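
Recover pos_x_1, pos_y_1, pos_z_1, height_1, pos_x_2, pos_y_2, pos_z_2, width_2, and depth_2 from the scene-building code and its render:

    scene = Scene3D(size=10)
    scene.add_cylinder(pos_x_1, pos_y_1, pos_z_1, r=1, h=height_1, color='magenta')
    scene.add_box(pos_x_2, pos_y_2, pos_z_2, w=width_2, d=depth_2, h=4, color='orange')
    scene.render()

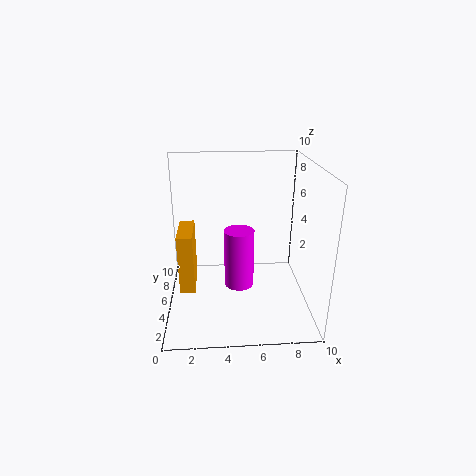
pos_x_1 = 5, pos_y_1 = 4, pos_z_1 = 2, height_1 = 4, pos_x_2 = 1, pos_y_2 = 3, pos_z_2 = 2, width_2 = 1, depth_2 = 3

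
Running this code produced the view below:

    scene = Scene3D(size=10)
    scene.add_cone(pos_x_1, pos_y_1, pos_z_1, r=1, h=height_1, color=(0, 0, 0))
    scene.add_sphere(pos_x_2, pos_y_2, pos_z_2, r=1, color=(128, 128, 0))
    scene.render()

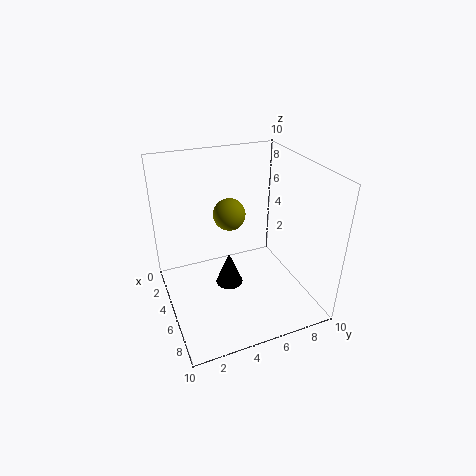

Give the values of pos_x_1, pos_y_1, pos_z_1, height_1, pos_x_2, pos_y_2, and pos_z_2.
pos_x_1 = 4.5
pos_y_1 = 4.5
pos_z_1 = 1
height_1 = 2.5
pos_x_2 = 6
pos_y_2 = 4
pos_z_2 = 7.5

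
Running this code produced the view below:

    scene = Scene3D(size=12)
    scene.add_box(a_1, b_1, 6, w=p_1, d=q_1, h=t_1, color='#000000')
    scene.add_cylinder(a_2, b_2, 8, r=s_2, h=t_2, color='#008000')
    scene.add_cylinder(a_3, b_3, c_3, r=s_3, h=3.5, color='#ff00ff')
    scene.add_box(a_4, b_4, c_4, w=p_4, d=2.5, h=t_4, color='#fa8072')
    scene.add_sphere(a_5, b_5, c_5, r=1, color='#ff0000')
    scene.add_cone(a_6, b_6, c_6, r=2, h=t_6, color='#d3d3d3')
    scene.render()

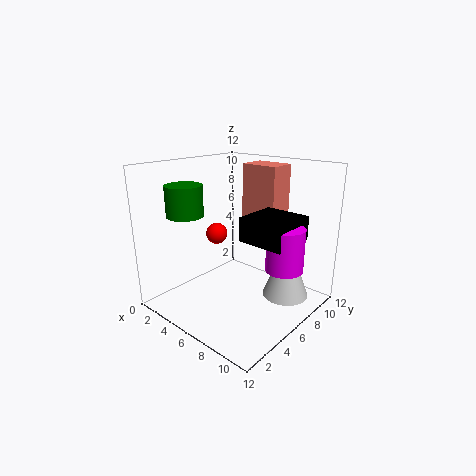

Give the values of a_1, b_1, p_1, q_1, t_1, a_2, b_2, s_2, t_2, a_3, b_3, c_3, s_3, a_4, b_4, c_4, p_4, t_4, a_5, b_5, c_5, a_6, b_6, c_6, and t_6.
a_1 = 6.5
b_1 = 5.5
p_1 = 4
q_1 = 4
t_1 = 2
a_2 = 3
b_2 = 3
s_2 = 1.5
t_2 = 2.5
a_3 = 10
b_3 = 7
c_3 = 4
s_3 = 1.5
a_4 = 3.5
b_4 = 9.5
c_4 = 6.5
p_4 = 3.5
t_4 = 5
a_5 = 2
b_5 = 7.5
c_5 = 5
a_6 = 9
b_6 = 9
c_6 = 0.5
t_6 = 5.5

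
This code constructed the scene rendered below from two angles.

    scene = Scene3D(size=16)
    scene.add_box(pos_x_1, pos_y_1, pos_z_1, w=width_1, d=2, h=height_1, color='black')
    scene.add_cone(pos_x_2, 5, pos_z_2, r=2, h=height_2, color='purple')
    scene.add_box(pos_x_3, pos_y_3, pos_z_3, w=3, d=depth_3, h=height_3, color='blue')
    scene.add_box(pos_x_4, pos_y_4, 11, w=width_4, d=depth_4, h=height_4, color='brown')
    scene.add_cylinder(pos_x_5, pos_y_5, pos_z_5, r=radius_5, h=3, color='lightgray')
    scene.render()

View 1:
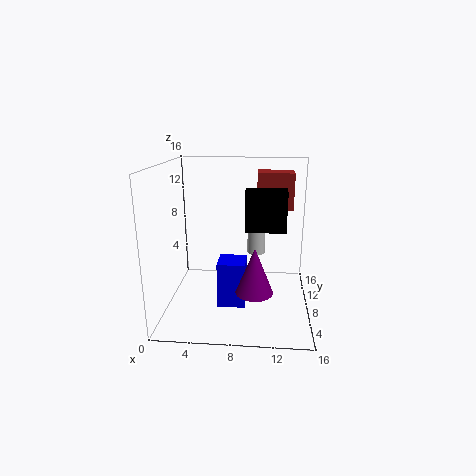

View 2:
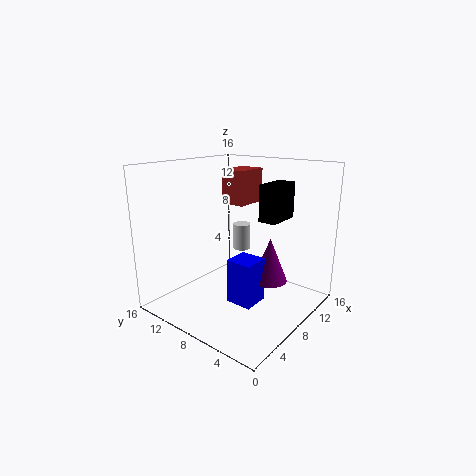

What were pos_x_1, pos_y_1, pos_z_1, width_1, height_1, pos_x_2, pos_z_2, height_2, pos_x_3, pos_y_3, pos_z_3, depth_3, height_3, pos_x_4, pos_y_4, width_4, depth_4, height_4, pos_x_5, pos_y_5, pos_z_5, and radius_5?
pos_x_1 = 9; pos_y_1 = 4; pos_z_1 = 10; width_1 = 4; height_1 = 4; pos_x_2 = 10; pos_z_2 = 3; height_2 = 5; pos_x_3 = 6; pos_y_3 = 5; pos_z_3 = 1; depth_3 = 3; height_3 = 5; pos_x_4 = 10; pos_y_4 = 9; width_4 = 4; depth_4 = 3; height_4 = 4; pos_x_5 = 10; pos_y_5 = 9; pos_z_5 = 6; radius_5 = 1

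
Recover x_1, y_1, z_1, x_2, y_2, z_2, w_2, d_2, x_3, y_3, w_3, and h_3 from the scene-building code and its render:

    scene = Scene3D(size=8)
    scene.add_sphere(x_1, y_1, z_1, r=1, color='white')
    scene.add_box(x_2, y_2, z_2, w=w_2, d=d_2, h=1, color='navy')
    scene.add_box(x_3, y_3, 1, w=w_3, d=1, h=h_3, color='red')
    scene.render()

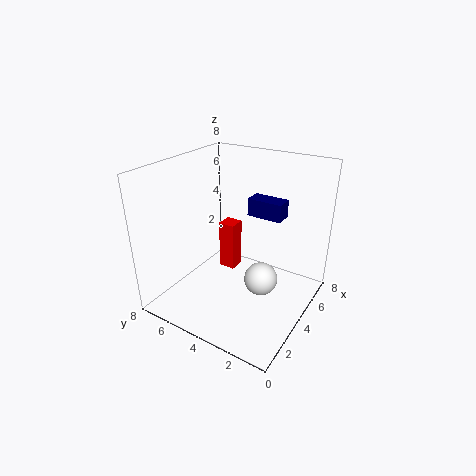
x_1 = 5; y_1 = 3; z_1 = 1; x_2 = 5; y_2 = 2; z_2 = 5; w_2 = 1; d_2 = 2; x_3 = 5; y_3 = 5; w_3 = 1; h_3 = 3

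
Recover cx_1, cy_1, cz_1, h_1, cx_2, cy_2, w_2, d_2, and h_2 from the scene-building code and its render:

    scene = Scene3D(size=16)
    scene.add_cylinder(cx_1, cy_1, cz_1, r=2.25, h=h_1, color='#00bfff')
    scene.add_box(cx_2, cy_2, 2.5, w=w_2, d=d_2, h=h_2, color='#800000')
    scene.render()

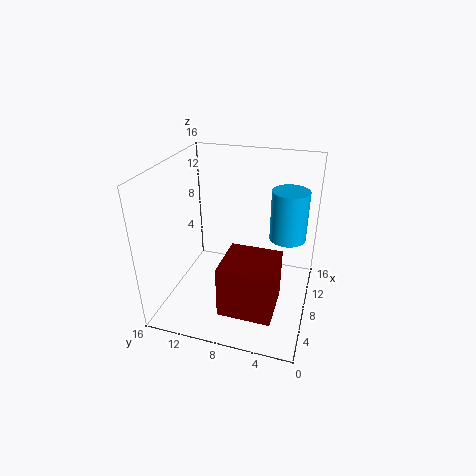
cx_1 = 13.5; cy_1 = 3.25; cz_1 = 5.75; h_1 = 6.25; cx_2 = 1.5; cy_2 = 2.75; w_2 = 5.25; d_2 = 5.5; h_2 = 5.5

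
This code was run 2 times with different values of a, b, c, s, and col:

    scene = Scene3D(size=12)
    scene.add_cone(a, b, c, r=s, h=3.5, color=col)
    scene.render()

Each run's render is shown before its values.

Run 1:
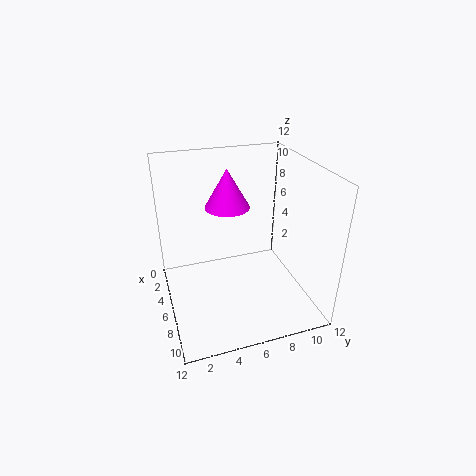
a = 3; b = 6; c = 7.5; s = 2; col = 'magenta'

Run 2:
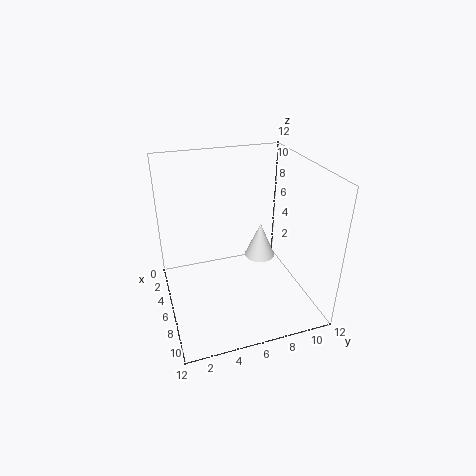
a = 2.5; b = 9.5; c = 1.5; s = 1.5; col = 'white'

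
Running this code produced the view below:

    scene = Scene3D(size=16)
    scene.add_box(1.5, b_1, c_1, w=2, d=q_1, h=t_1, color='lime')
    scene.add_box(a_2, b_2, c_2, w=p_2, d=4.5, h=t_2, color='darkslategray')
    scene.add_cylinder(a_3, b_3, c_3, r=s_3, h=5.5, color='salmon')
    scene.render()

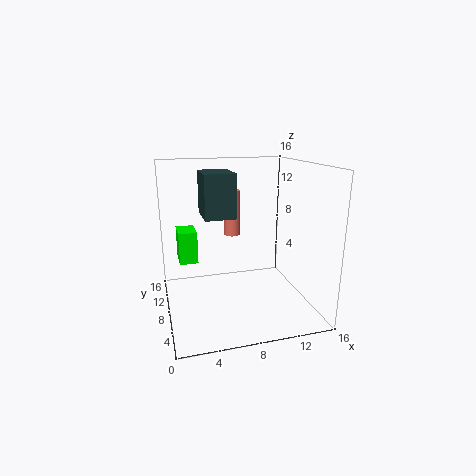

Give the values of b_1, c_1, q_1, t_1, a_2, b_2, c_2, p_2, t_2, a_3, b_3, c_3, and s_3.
b_1 = 8; c_1 = 5.5; q_1 = 3; t_1 = 3.5; a_2 = 4.5; b_2 = 8.5; c_2 = 10; p_2 = 3.5; t_2 = 5; a_3 = 8.5; b_3 = 12.5; c_3 = 7; s_3 = 1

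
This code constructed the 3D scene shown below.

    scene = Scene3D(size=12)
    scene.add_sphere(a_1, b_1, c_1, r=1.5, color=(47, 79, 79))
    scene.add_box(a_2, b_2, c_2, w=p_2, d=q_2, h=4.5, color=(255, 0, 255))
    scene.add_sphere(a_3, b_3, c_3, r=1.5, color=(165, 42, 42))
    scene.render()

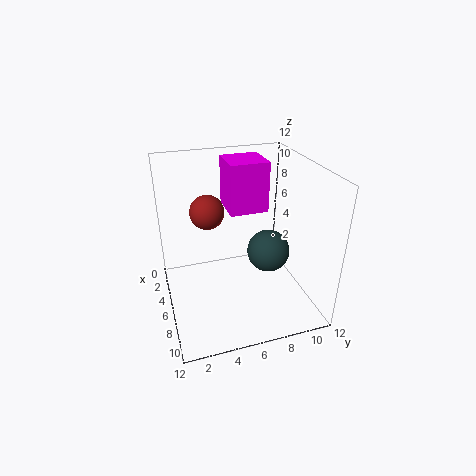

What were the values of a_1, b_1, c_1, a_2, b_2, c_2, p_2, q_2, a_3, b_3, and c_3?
a_1 = 10, b_1 = 7, c_1 = 7, a_2 = 0.5, b_2 = 6, c_2 = 7, p_2 = 3.5, q_2 = 3.5, a_3 = 3.5, b_3 = 4, c_3 = 7.5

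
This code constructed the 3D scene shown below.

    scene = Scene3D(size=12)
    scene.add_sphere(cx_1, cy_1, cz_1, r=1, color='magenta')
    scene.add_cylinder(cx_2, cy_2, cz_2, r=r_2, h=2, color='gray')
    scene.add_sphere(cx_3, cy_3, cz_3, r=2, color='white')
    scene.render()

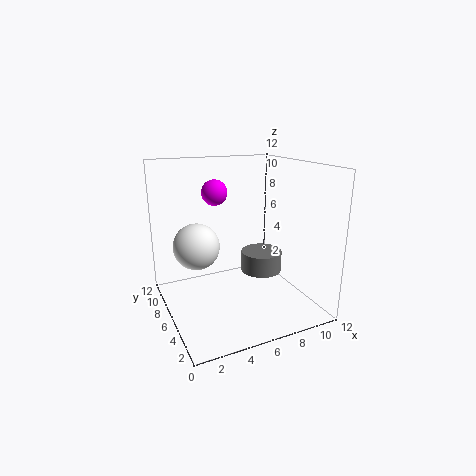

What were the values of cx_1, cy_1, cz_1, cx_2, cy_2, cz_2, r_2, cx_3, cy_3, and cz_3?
cx_1 = 4, cy_1 = 6, cz_1 = 10, cx_2 = 10, cy_2 = 9, cz_2 = 1, r_2 = 2, cx_3 = 3, cy_3 = 8, cz_3 = 5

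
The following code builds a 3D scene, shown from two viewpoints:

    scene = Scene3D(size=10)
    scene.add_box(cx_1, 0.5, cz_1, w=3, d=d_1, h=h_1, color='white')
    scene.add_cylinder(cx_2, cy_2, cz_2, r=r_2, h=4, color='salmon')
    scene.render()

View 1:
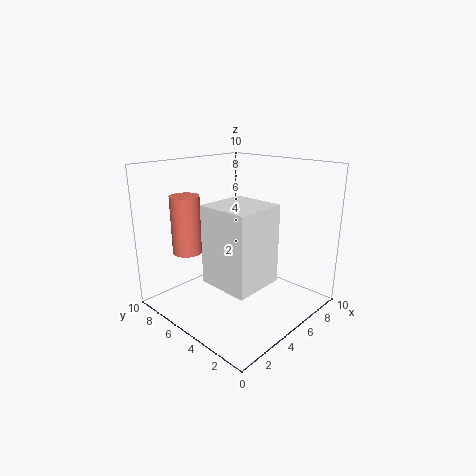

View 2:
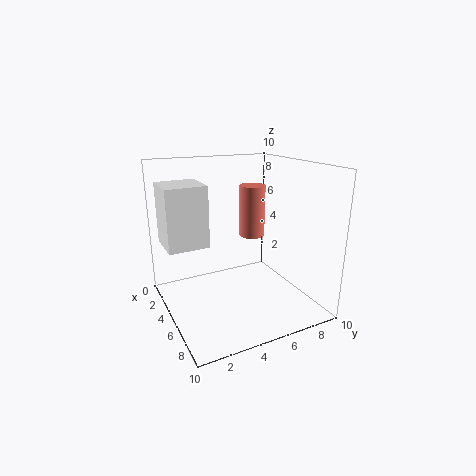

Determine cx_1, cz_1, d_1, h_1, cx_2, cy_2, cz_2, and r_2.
cx_1 = 0.5; cz_1 = 4; d_1 = 3; h_1 = 4.5; cx_2 = 2.5; cy_2 = 7.5; cz_2 = 4; r_2 = 1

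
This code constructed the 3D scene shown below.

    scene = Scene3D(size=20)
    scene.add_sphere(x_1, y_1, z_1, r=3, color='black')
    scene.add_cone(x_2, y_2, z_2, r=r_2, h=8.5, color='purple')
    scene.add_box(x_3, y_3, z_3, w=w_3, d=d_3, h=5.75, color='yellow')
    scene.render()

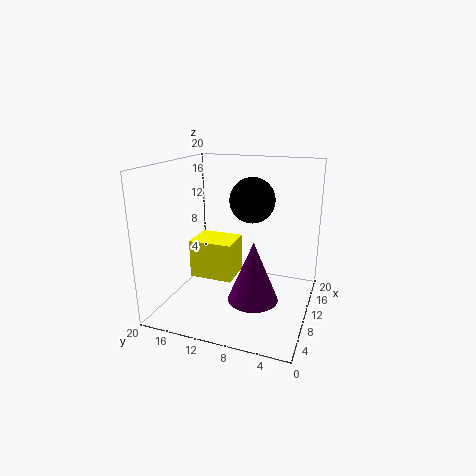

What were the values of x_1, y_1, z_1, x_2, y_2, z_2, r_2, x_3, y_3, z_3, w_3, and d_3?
x_1 = 10; y_1 = 8; z_1 = 15.5; x_2 = 8.5; y_2 = 7.25; z_2 = 1.75; r_2 = 3.5; x_3 = 10; y_3 = 11.25; z_3 = 2.75; w_3 = 5.25; d_3 = 6.5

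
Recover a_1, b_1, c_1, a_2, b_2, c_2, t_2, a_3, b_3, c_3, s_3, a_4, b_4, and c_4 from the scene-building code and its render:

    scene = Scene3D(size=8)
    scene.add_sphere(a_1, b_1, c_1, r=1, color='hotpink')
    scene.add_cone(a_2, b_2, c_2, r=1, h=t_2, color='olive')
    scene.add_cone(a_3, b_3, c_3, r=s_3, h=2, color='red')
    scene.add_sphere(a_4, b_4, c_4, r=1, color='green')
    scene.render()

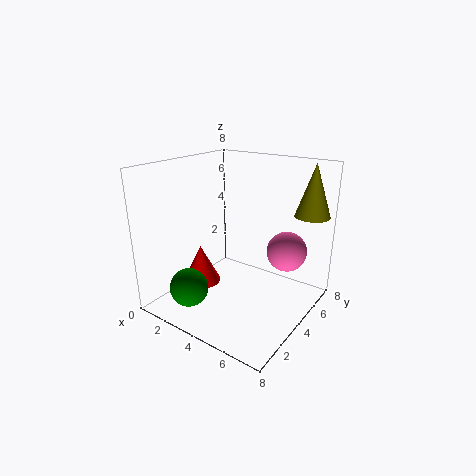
a_1 = 7; b_1 = 4; c_1 = 4; a_2 = 7; b_2 = 7; c_2 = 5; t_2 = 3; a_3 = 3; b_3 = 2; c_3 = 2; s_3 = 1; a_4 = 3; b_4 = 1; c_4 = 2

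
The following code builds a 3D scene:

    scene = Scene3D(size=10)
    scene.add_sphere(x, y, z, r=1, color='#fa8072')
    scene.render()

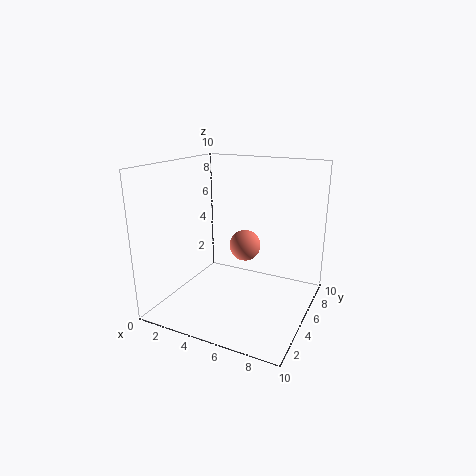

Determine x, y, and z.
x = 6
y = 4
z = 5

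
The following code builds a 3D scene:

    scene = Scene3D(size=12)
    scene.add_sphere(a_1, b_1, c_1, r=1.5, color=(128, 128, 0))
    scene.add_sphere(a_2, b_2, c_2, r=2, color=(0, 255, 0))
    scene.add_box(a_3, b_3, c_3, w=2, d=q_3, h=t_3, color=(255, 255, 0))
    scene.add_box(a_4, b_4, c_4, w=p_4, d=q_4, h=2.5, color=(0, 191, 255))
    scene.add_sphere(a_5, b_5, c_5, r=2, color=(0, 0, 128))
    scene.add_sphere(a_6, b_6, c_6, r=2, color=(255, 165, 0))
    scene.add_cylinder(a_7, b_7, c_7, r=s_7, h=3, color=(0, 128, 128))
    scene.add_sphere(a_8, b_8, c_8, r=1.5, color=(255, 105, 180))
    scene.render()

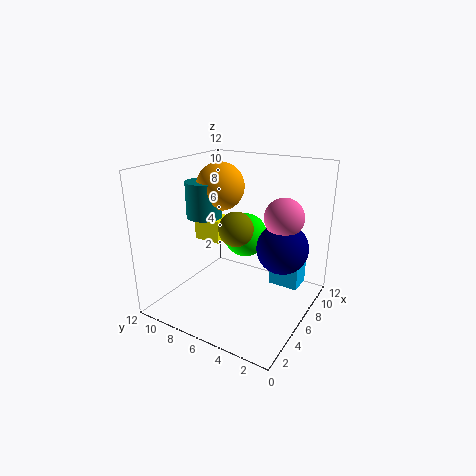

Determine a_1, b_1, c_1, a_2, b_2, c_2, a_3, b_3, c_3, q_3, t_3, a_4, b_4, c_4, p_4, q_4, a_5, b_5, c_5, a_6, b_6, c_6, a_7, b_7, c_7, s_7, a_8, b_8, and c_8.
a_1 = 6.5
b_1 = 6.5
c_1 = 6.5
a_2 = 9
b_2 = 7
c_2 = 5
a_3 = 6
b_3 = 8
c_3 = 5
q_3 = 2.5
t_3 = 2
a_4 = 7
b_4 = 1
c_4 = 2
p_4 = 2
q_4 = 2.5
a_5 = 6
b_5 = 2
c_5 = 6
a_6 = 6.5
b_6 = 8
c_6 = 10
a_7 = 5.5
b_7 = 9
c_7 = 7.5
s_7 = 1.5
a_8 = 6
b_8 = 2
c_8 = 8.5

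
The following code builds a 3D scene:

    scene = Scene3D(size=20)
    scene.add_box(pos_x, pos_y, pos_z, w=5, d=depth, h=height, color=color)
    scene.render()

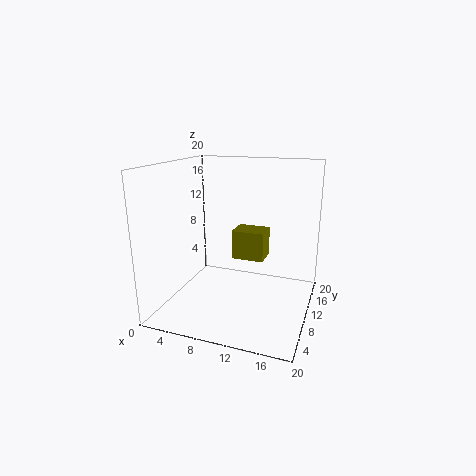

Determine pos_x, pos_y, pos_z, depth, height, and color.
pos_x = 7.5, pos_y = 14, pos_z = 5, depth = 4, height = 4.5, color = 'olive'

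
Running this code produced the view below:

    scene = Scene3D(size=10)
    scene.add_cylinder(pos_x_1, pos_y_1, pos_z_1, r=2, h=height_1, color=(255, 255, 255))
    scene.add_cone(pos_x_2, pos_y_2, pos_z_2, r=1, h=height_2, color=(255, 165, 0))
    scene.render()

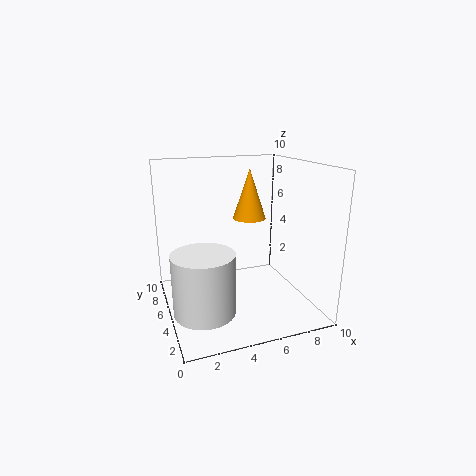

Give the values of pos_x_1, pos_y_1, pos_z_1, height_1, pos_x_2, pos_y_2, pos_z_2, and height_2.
pos_x_1 = 2, pos_y_1 = 3, pos_z_1 = 1, height_1 = 4, pos_x_2 = 5, pos_y_2 = 3, pos_z_2 = 7, height_2 = 3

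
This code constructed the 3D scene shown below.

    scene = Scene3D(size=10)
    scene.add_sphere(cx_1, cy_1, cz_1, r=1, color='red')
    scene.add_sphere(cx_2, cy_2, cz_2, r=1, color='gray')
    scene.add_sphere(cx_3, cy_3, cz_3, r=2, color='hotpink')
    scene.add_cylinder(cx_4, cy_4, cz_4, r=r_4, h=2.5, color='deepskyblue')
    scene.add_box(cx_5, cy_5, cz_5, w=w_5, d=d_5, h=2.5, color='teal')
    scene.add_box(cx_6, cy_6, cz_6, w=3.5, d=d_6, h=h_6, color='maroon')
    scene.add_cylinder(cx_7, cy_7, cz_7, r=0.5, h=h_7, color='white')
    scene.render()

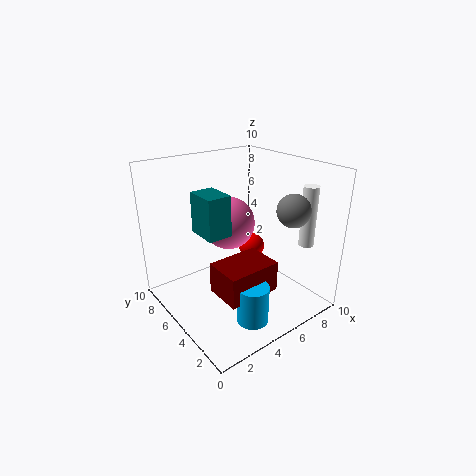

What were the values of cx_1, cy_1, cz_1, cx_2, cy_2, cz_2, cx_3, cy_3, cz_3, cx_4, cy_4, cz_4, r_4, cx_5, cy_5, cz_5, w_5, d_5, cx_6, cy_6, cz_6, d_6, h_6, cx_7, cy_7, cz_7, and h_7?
cx_1 = 7.5; cy_1 = 6.5; cz_1 = 3; cx_2 = 6; cy_2 = 1; cz_2 = 8; cx_3 = 6; cy_3 = 7.5; cz_3 = 5; cx_4 = 3.5; cy_4 = 1.5; cz_4 = 1; r_4 = 1; cx_5 = 1.5; cy_5 = 3; cz_5 = 6.5; w_5 = 1.5; d_5 = 2; cx_6 = 2; cy_6 = 1.5; cz_6 = 2.5; d_6 = 2.5; h_6 = 2; cx_7 = 8; cy_7 = 1.5; cz_7 = 5; h_7 = 4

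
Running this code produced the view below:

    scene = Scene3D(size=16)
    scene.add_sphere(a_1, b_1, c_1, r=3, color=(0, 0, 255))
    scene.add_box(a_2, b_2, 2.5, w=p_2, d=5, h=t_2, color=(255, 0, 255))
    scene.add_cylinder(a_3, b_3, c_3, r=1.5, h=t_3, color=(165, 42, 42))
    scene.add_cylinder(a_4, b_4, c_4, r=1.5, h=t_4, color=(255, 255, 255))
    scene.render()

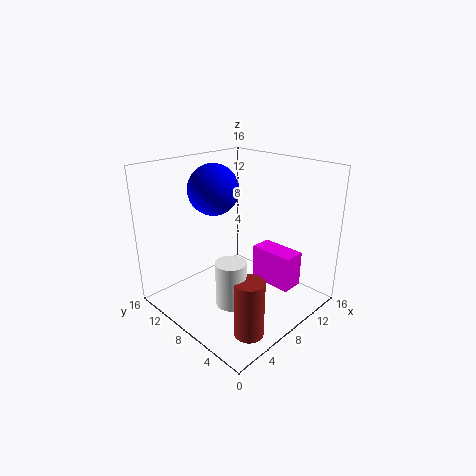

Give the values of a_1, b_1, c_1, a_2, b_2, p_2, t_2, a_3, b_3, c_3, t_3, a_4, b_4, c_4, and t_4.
a_1 = 8.5, b_1 = 12.5, c_1 = 12.5, a_2 = 10, b_2 = 2.5, p_2 = 2.5, t_2 = 4, a_3 = 4, b_3 = 2.5, c_3 = 0.5, t_3 = 6, a_4 = 3.5, b_4 = 4.5, c_4 = 3.5, t_4 = 4.5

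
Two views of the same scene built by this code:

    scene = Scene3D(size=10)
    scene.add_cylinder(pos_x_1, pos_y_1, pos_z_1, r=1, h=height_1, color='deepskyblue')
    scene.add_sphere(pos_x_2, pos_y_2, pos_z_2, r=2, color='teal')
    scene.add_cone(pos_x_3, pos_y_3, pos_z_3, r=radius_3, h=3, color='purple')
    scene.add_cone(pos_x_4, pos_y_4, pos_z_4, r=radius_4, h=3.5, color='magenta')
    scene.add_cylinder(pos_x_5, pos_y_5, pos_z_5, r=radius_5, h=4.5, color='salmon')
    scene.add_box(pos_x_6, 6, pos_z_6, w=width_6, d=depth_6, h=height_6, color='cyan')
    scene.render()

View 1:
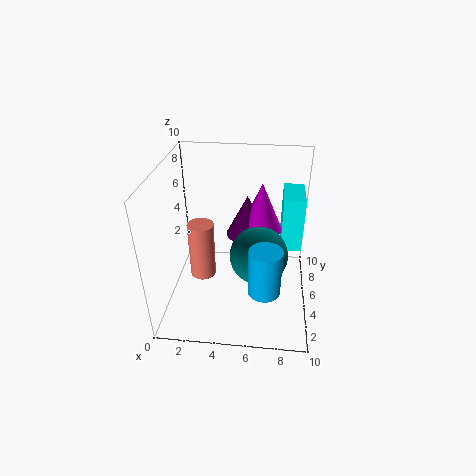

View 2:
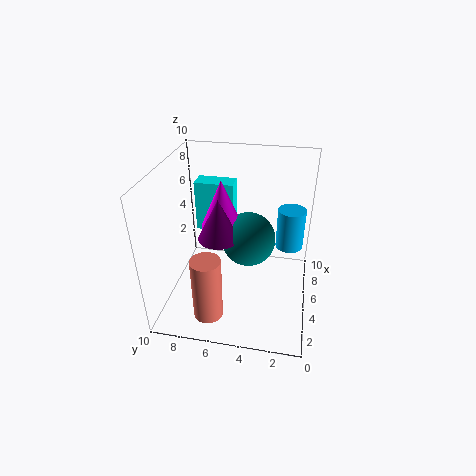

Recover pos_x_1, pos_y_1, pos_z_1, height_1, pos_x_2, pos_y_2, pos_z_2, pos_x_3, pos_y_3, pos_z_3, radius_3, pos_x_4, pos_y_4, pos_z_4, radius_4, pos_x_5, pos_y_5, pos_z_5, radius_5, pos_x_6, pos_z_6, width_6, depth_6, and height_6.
pos_x_1 = 7
pos_y_1 = 1.5
pos_z_1 = 3.5
height_1 = 3
pos_x_2 = 6.5
pos_y_2 = 4.5
pos_z_2 = 4
pos_x_3 = 5.5
pos_y_3 = 6.5
pos_z_3 = 4.5
radius_3 = 1.5
pos_x_4 = 6.5
pos_y_4 = 6.5
pos_z_4 = 5
radius_4 = 1.5
pos_x_5 = 2
pos_y_5 = 6.5
pos_z_5 = 0.5
radius_5 = 1
pos_x_6 = 8
pos_z_6 = 3.5
width_6 = 1.5
depth_6 = 3
height_6 = 4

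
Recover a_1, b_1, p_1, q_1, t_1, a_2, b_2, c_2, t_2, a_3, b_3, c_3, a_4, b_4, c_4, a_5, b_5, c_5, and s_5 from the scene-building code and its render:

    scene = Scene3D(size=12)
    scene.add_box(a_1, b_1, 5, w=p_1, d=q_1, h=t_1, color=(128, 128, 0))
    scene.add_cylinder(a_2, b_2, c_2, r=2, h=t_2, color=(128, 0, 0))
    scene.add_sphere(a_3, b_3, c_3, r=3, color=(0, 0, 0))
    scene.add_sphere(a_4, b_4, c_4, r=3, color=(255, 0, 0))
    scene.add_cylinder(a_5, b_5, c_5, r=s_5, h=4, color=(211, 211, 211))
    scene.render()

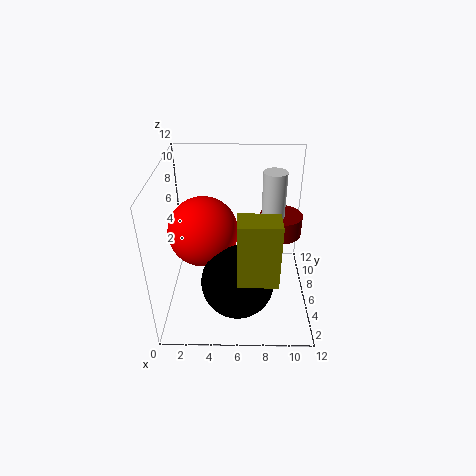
a_1 = 6
b_1 = 1
p_1 = 3
q_1 = 2
t_1 = 5
a_2 = 10
b_2 = 10
c_2 = 4
t_2 = 2
a_3 = 6
b_3 = 4
c_3 = 3
a_4 = 3
b_4 = 7
c_4 = 6
a_5 = 9
b_5 = 8
c_5 = 7
s_5 = 1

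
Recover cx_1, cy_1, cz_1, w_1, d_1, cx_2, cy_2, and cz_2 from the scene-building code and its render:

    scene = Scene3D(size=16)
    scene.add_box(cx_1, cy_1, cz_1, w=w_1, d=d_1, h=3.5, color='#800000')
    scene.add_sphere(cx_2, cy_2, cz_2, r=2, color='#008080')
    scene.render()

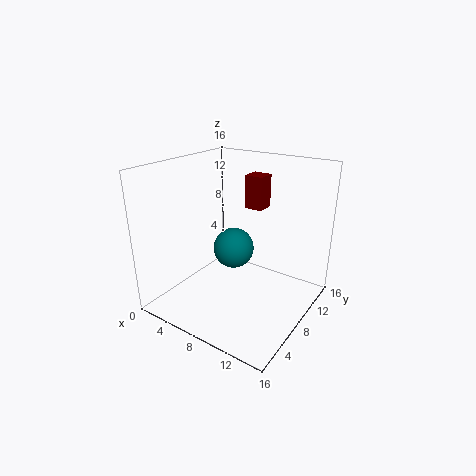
cx_1 = 8.5
cy_1 = 8.5
cz_1 = 11.5
w_1 = 2
d_1 = 2
cx_2 = 9.5
cy_2 = 5
cz_2 = 8.5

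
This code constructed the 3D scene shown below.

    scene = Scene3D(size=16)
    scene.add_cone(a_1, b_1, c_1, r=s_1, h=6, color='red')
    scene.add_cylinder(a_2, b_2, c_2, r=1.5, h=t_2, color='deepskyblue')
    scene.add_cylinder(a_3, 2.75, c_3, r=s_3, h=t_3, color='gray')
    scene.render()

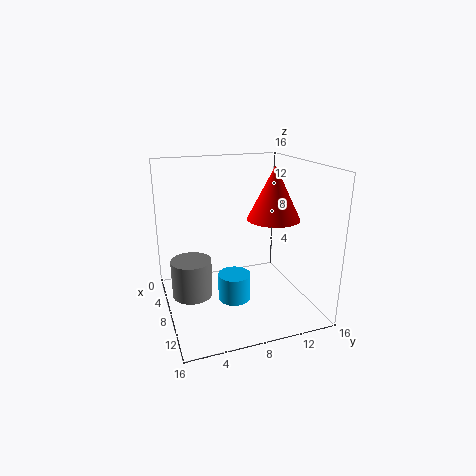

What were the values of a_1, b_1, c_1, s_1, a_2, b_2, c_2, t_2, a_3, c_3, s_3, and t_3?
a_1 = 8, b_1 = 12.25, c_1 = 9.75, s_1 = 3, a_2 = 14, b_2 = 5.5, c_2 = 4.5, t_2 = 2.5, a_3 = 7.25, c_3 = 1.5, s_3 = 2.25, t_3 = 4.25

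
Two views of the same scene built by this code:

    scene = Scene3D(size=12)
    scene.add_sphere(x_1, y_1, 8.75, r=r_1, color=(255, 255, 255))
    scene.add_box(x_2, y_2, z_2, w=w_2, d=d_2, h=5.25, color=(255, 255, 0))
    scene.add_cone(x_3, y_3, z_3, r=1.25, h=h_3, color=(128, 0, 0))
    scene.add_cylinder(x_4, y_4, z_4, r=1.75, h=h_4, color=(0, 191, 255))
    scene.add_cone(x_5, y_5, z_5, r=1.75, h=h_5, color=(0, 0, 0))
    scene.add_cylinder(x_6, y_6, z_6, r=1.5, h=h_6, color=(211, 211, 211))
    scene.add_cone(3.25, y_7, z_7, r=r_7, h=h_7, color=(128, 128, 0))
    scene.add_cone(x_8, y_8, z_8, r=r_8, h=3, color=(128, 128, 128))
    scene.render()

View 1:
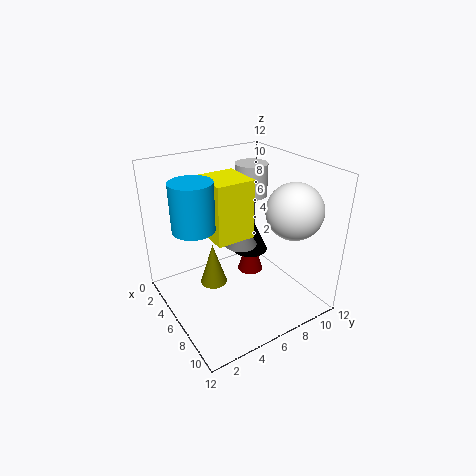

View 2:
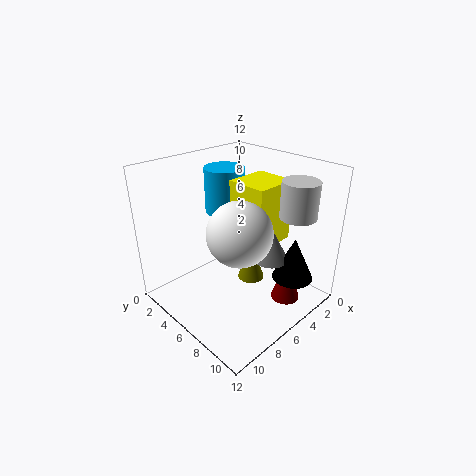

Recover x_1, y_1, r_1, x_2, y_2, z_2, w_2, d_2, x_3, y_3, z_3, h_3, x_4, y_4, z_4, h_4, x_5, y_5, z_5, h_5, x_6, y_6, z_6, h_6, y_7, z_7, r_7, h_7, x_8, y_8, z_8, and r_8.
x_1 = 9, y_1 = 9.25, r_1 = 2.25, x_2 = 1.75, y_2 = 4.5, z_2 = 5.25, w_2 = 3.75, d_2 = 3.5, x_3 = 3.25, y_3 = 9.25, z_3 = 0.25, h_3 = 4, x_4 = 4.5, y_4 = 2.75, z_4 = 7, h_4 = 4, x_5 = 2.75, y_5 = 9.5, z_5 = 2.25, h_5 = 3.75, x_6 = 2.75, y_6 = 9.5, z_6 = 8, h_6 = 3, y_7 = 5, z_7 = 0.25, r_7 = 1.25, h_7 = 4, x_8 = 3.75, y_8 = 7.75, z_8 = 3.75, r_8 = 1.5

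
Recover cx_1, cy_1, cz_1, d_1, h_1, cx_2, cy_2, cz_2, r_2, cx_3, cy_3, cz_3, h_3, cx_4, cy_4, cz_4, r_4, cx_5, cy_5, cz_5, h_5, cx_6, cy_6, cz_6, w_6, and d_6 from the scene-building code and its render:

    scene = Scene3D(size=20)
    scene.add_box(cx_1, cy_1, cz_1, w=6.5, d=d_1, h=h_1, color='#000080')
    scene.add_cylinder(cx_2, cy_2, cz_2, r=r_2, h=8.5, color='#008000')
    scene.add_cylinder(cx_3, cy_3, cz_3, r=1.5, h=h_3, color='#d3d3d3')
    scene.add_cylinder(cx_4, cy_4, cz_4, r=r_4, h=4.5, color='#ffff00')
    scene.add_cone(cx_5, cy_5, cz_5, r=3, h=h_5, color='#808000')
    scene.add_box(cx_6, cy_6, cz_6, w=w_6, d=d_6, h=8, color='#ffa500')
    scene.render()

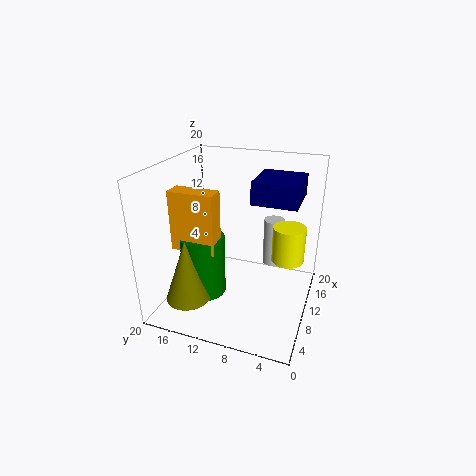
cx_1 = 9; cy_1 = 2; cz_1 = 15.5; d_1 = 6; h_1 = 3; cx_2 = 7; cy_2 = 14; cz_2 = 2.5; r_2 = 3; cx_3 = 14.5; cy_3 = 6; cz_3 = 4.5; h_3 = 7; cx_4 = 7.5; cy_4 = 2.5; cz_4 = 9.5; r_4 = 2; cx_5 = 4; cy_5 = 15; cz_5 = 3; h_5 = 8.5; cx_6 = 5; cy_6 = 11.5; cz_6 = 9.5; w_6 = 2.5; d_6 = 6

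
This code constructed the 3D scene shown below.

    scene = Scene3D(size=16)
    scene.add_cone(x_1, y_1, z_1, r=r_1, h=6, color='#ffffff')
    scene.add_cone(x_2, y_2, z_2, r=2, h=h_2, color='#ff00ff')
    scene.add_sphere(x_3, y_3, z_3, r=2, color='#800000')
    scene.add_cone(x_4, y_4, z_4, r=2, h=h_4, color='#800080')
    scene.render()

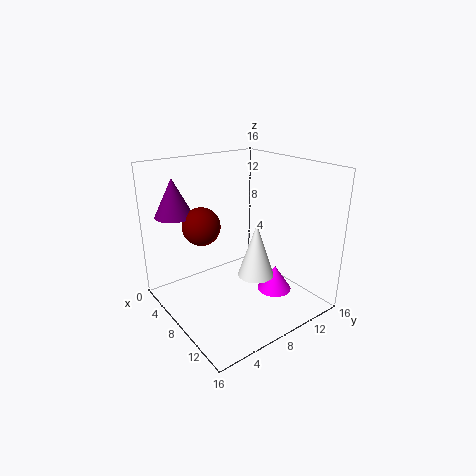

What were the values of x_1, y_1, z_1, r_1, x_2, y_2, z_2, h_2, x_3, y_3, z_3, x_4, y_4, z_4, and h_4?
x_1 = 10
y_1 = 9
z_1 = 4
r_1 = 2
x_2 = 10
y_2 = 12
z_2 = 1
h_2 = 3
x_3 = 7
y_3 = 4
z_3 = 10
x_4 = 5
y_4 = 2
z_4 = 11
h_4 = 4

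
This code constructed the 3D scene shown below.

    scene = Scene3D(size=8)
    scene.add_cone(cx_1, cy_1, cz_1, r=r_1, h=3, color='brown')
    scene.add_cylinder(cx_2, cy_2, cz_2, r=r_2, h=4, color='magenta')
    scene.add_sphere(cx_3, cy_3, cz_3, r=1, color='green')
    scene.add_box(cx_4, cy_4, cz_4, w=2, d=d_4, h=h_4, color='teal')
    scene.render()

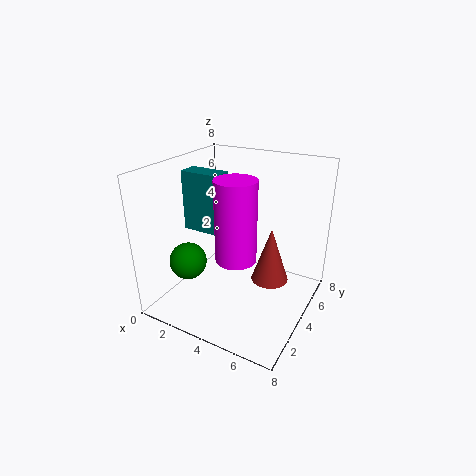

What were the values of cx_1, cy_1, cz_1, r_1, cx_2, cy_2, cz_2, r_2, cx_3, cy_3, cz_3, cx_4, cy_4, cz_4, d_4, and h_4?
cx_1 = 6; cy_1 = 4; cz_1 = 2; r_1 = 1; cx_2 = 5; cy_2 = 2; cz_2 = 4; r_2 = 1; cx_3 = 2; cy_3 = 2; cz_3 = 3; cx_4 = 2; cy_4 = 2; cz_4 = 5; d_4 = 1; h_4 = 3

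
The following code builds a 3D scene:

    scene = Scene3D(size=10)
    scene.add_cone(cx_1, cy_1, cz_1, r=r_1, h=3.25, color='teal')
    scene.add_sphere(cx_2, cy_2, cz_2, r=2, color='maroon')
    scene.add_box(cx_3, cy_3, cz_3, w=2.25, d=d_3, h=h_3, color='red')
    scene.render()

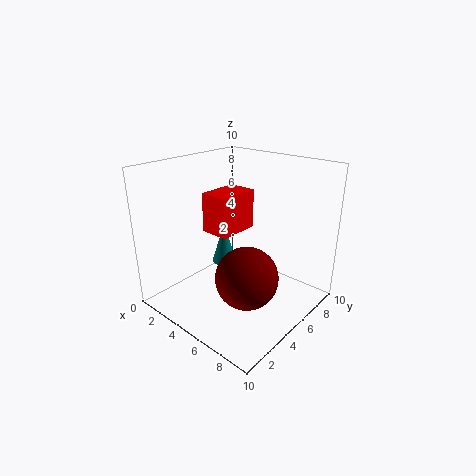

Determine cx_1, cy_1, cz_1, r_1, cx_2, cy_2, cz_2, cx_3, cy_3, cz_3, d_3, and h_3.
cx_1 = 1.75; cy_1 = 7; cz_1 = 1.25; r_1 = 1; cx_2 = 7.25; cy_2 = 3.25; cz_2 = 3.5; cx_3 = 1.5; cy_3 = 5; cz_3 = 4.5; d_3 = 3.25; h_3 = 3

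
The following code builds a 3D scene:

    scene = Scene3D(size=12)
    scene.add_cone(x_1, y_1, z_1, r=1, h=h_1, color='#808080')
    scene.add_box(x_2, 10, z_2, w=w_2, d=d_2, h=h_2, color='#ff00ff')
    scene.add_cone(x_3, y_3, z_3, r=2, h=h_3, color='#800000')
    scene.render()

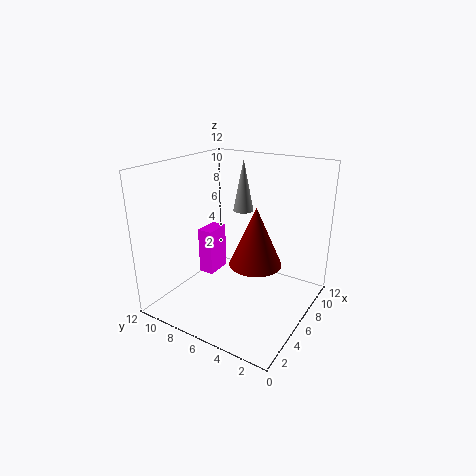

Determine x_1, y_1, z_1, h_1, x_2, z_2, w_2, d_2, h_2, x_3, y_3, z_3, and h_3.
x_1 = 11, y_1 = 8.5, z_1 = 6.5, h_1 = 5, x_2 = 7.5, z_2 = 0.5, w_2 = 2.5, d_2 = 1.5, h_2 = 4.5, x_3 = 4.5, y_3 = 3.5, z_3 = 5, h_3 = 4.5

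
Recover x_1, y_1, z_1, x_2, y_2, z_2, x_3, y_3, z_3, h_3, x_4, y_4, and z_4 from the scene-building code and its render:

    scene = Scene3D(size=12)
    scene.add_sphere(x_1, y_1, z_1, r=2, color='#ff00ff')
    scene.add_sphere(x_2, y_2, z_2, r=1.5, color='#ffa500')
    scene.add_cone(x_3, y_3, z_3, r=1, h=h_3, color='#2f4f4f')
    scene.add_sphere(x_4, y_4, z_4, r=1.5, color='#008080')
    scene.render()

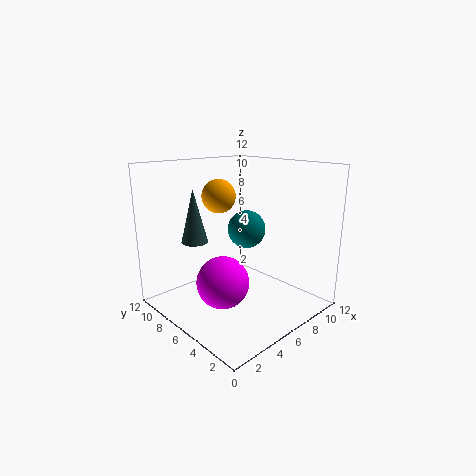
x_1 = 3
y_1 = 4.5
z_1 = 3.5
x_2 = 6.5
y_2 = 9
z_2 = 9
x_3 = 2
y_3 = 6.5
z_3 = 6.5
h_3 = 4
x_4 = 6
y_4 = 5
z_4 = 7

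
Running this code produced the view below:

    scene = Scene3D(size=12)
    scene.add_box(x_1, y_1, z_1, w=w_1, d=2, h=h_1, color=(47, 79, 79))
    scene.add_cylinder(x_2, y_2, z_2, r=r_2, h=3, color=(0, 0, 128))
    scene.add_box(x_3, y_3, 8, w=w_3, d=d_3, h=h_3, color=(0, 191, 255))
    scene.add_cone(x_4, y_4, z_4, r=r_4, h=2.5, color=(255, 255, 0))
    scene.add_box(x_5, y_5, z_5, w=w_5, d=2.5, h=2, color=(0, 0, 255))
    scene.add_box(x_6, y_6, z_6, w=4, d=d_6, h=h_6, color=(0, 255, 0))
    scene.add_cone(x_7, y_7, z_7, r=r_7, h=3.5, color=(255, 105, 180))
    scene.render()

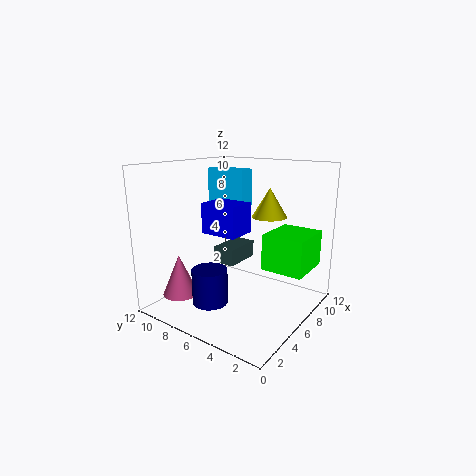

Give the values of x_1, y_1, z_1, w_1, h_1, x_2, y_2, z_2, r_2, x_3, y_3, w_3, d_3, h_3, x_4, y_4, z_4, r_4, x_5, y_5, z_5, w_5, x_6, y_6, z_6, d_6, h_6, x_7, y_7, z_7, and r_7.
x_1 = 6.5; y_1 = 7; z_1 = 3; w_1 = 3.5; h_1 = 1.5; x_2 = 4; y_2 = 7.5; z_2 = 0.5; r_2 = 1.5; x_3 = 6.5; y_3 = 6; w_3 = 1.5; d_3 = 3.5; h_3 = 3.5; x_4 = 8.5; y_4 = 4.5; z_4 = 7.5; r_4 = 1.5; x_5 = 0.5; y_5 = 2.5; z_5 = 8; w_5 = 2; x_6 = 6.5; y_6 = 0.5; z_6 = 3.5; d_6 = 3.5; h_6 = 3; x_7 = 3; y_7 = 10; z_7 = 1; r_7 = 1.5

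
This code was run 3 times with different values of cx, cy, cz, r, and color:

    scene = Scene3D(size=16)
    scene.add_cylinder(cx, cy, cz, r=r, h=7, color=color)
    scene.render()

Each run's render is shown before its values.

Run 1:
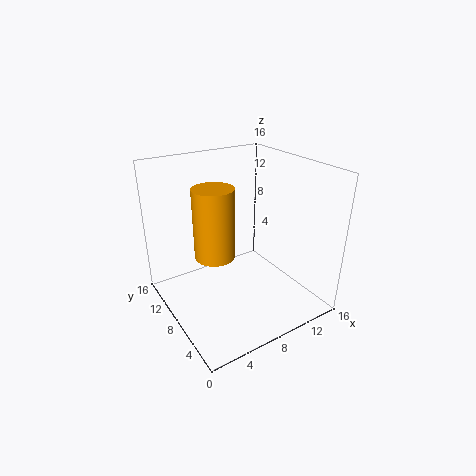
cx = 4, cy = 6, cz = 8, r = 2, color = 'orange'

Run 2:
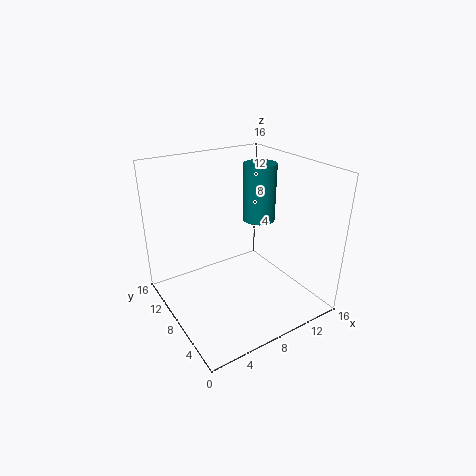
cx = 13, cy = 11, cz = 8, r = 2, color = 'teal'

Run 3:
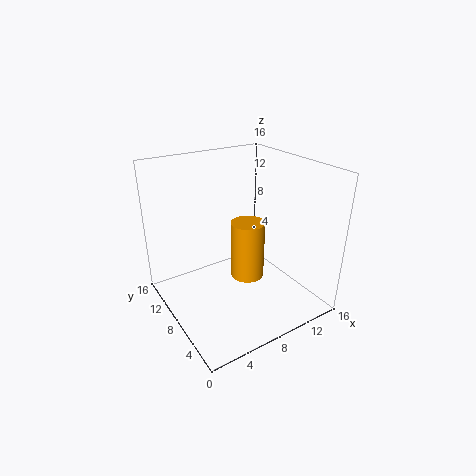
cx = 10, cy = 9, cz = 2, r = 2, color = 'orange'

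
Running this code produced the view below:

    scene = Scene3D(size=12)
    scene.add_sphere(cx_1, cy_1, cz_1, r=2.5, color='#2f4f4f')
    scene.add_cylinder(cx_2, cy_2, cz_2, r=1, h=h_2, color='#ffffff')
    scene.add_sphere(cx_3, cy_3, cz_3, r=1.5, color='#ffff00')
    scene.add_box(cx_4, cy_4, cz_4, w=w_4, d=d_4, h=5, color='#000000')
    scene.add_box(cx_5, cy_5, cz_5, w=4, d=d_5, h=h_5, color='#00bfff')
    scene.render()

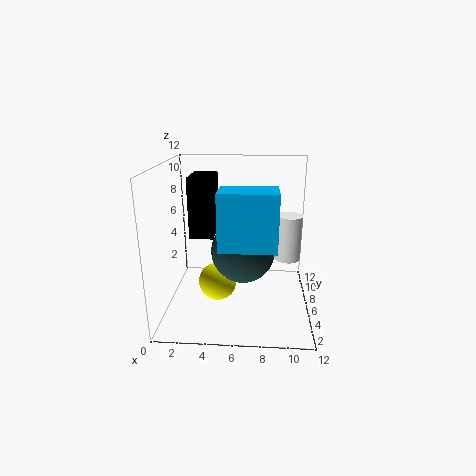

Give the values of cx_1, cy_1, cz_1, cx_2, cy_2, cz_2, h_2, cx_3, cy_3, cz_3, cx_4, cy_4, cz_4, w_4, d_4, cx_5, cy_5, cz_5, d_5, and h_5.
cx_1 = 6.5; cy_1 = 4.5; cz_1 = 5.5; cx_2 = 10; cy_2 = 4.5; cz_2 = 5; h_2 = 3.5; cx_3 = 4.5; cy_3 = 4; cz_3 = 3; cx_4 = 2; cy_4 = 5.5; cz_4 = 6; w_4 = 2; d_4 = 3.5; cx_5 = 5; cy_5 = 0.5; cz_5 = 7; d_5 = 2.5; h_5 = 4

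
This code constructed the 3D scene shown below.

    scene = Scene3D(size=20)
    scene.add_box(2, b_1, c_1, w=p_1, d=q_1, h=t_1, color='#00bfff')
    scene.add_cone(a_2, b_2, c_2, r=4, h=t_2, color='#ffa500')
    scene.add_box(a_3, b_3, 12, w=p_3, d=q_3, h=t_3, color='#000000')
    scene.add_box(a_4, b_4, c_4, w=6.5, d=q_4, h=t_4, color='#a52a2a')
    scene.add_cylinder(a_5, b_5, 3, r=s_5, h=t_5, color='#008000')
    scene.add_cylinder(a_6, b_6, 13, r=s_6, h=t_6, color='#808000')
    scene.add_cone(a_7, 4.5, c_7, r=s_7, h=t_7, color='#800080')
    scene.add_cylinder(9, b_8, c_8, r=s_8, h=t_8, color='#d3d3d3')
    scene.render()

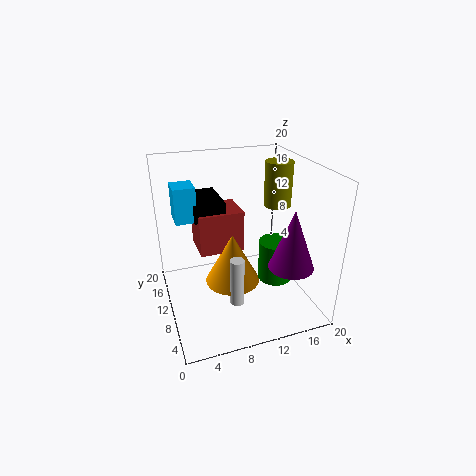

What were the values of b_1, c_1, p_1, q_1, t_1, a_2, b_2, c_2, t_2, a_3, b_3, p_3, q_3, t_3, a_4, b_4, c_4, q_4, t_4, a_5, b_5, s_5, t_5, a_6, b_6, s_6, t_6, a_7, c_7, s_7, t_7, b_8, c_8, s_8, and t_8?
b_1 = 12.5, c_1 = 12, p_1 = 3, q_1 = 3.5, t_1 = 5, a_2 = 9.5, b_2 = 11, c_2 = 2.5, t_2 = 7.5, a_3 = 4.5, b_3 = 12, p_3 = 4.5, q_3 = 7, t_3 = 2.5, a_4 = 5, b_4 = 11.5, c_4 = 7, q_4 = 5.5, t_4 = 6, a_5 = 15.5, b_5 = 9, s_5 = 2.5, t_5 = 6, a_6 = 17, b_6 = 12.5, s_6 = 2, t_6 = 6.5, a_7 = 15.5, c_7 = 7.5, s_7 = 3, t_7 = 8, b_8 = 7.5, c_8 = 1, s_8 = 1, t_8 = 7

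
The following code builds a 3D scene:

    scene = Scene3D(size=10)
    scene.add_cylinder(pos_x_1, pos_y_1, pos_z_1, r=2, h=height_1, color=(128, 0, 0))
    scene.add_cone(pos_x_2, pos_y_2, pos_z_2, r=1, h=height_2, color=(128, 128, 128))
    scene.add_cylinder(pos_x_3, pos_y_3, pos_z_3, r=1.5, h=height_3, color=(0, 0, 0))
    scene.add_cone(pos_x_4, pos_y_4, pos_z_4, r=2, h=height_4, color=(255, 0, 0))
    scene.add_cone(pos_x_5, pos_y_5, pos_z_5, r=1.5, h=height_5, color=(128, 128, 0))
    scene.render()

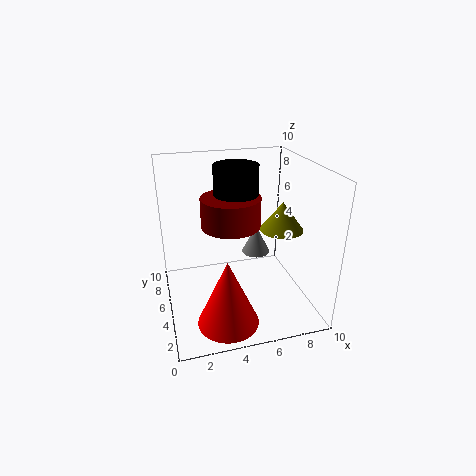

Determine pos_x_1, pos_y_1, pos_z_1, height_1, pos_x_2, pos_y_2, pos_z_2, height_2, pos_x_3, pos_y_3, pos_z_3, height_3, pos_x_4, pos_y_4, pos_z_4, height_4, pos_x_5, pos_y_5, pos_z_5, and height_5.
pos_x_1 = 4.5; pos_y_1 = 5; pos_z_1 = 6; height_1 = 2; pos_x_2 = 6.5; pos_y_2 = 5.5; pos_z_2 = 3.5; height_2 = 2; pos_x_3 = 5; pos_y_3 = 5.5; pos_z_3 = 6.5; height_3 = 3.5; pos_x_4 = 3.5; pos_y_4 = 2; pos_z_4 = 0.5; height_4 = 4.5; pos_x_5 = 8; pos_y_5 = 4.5; pos_z_5 = 5.5; height_5 = 2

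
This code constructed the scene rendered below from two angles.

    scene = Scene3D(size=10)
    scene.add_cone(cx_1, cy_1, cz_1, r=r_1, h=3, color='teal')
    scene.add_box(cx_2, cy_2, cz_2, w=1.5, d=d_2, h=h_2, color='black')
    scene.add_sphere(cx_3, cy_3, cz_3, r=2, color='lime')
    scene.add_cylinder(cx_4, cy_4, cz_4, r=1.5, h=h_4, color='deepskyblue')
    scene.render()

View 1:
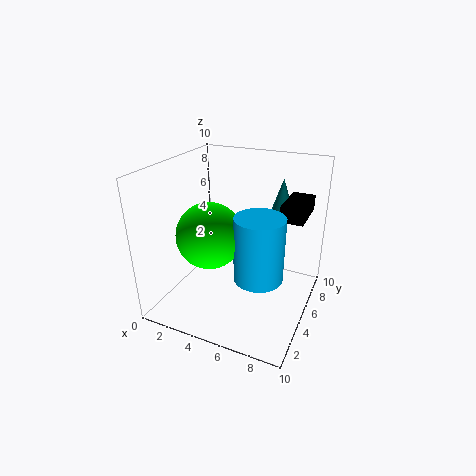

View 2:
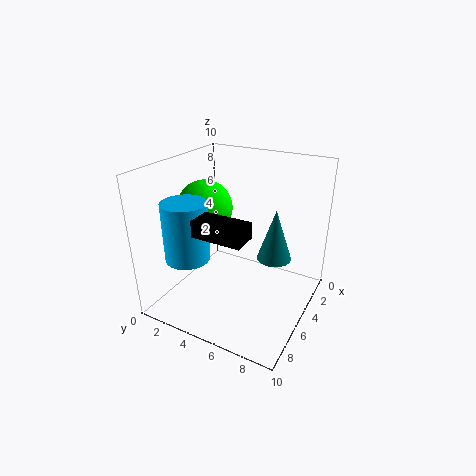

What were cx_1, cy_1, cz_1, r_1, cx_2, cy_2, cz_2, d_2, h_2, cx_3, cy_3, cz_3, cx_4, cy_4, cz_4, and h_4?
cx_1 = 7; cy_1 = 8.5; cz_1 = 5.5; r_1 = 1; cx_2 = 8; cy_2 = 4.5; cz_2 = 7; d_2 = 3; h_2 = 1; cx_3 = 4.5; cy_3 = 2; cz_3 = 6.5; cx_4 = 7.5; cy_4 = 2.5; cz_4 = 4; h_4 = 4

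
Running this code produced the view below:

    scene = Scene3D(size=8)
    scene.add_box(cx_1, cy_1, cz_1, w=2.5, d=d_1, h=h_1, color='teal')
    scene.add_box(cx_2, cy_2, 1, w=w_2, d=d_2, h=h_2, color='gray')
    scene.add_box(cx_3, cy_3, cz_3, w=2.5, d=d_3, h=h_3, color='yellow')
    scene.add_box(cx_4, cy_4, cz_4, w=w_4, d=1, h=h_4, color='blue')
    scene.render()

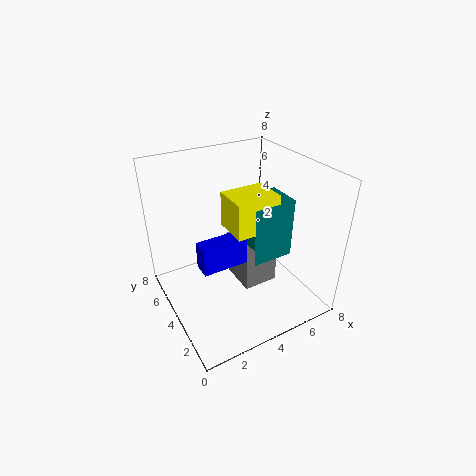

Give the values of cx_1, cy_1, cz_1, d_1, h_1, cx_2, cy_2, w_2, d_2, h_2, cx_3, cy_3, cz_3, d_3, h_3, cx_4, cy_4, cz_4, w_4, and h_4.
cx_1 = 4.5
cy_1 = 3
cz_1 = 2.5
d_1 = 2
h_1 = 3.5
cx_2 = 4
cy_2 = 3
w_2 = 2
d_2 = 2.5
h_2 = 2.5
cx_3 = 3.5
cy_3 = 3
cz_3 = 4.5
d_3 = 2
h_3 = 2
cx_4 = 1.5
cy_4 = 3
cz_4 = 3
w_4 = 2.5
h_4 = 1.5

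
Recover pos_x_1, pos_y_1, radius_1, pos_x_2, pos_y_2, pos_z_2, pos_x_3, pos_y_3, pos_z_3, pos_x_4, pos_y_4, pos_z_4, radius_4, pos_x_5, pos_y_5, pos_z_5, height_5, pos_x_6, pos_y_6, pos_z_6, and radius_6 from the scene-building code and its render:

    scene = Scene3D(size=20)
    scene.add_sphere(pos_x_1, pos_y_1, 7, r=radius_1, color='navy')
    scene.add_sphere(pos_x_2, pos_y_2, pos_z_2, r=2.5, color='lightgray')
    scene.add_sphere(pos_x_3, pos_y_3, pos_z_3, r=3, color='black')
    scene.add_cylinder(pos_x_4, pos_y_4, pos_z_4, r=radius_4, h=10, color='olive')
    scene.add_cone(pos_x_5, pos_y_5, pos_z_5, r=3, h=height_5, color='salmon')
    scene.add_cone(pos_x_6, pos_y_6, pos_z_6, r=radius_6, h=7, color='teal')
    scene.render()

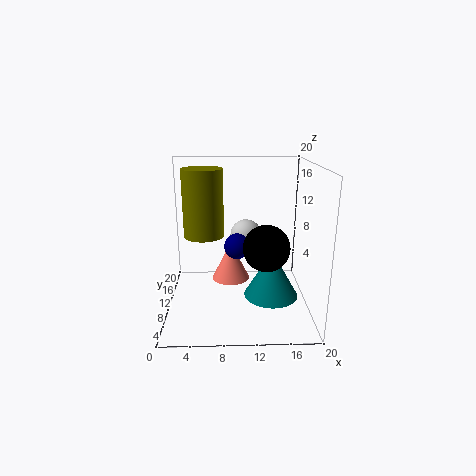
pos_x_1 = 10; pos_y_1 = 14.5; radius_1 = 2; pos_x_2 = 11.5; pos_y_2 = 17; pos_z_2 = 8; pos_x_3 = 13.5; pos_y_3 = 6; pos_z_3 = 10; pos_x_4 = 5; pos_y_4 = 14; pos_z_4 = 9; radius_4 = 3; pos_x_5 = 9; pos_y_5 = 16; pos_z_5 = 1; height_5 = 6; pos_x_6 = 15; pos_y_6 = 11; pos_z_6 = 0.5; radius_6 = 4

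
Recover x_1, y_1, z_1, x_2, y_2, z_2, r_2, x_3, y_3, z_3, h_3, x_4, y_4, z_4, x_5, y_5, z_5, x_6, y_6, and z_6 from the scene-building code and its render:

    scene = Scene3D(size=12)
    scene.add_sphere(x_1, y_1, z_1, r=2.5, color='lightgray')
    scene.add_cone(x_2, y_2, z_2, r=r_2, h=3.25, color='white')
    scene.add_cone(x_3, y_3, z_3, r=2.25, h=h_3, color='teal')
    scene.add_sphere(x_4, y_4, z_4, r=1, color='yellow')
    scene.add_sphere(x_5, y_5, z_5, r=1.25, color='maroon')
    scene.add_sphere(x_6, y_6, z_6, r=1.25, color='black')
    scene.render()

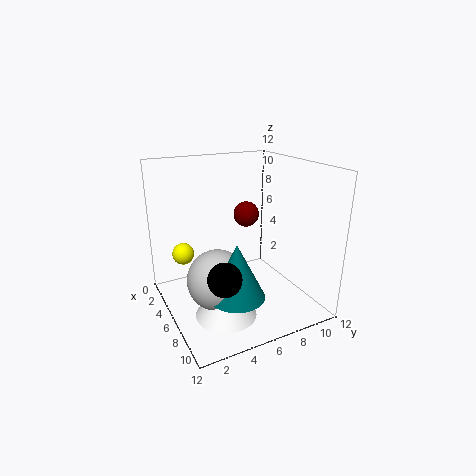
x_1 = 6.75
y_1 = 3.75
z_1 = 3
x_2 = 7.75
y_2 = 4
z_2 = 0.25
r_2 = 2.5
x_3 = 8.25
y_3 = 4.75
z_3 = 2
h_3 = 4.5
x_4 = 1.75
y_4 = 2.5
z_4 = 3.5
x_5 = 1.5
y_5 = 9.25
z_5 = 6.25
x_6 = 9.75
y_6 = 3
z_6 = 4.75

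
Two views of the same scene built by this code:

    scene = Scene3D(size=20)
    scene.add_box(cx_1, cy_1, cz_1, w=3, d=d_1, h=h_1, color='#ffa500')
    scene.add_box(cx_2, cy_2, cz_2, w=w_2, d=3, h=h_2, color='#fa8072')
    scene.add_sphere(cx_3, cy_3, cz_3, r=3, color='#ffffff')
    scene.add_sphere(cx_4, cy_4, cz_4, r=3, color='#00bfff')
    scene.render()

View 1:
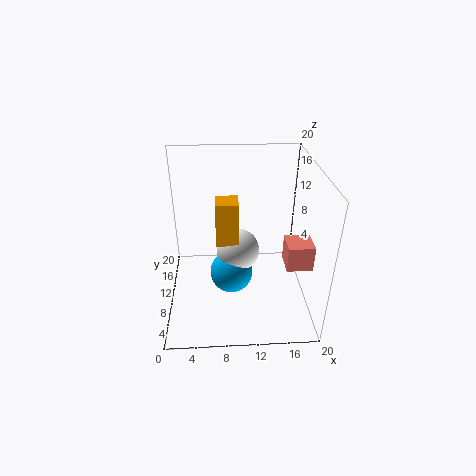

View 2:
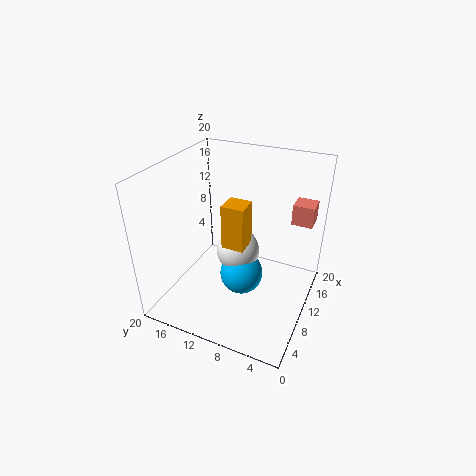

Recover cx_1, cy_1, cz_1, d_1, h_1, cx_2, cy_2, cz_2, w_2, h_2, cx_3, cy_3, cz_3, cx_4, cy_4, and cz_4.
cx_1 = 7
cy_1 = 8
cz_1 = 10
d_1 = 3
h_1 = 6
cx_2 = 15
cy_2 = 1
cz_2 = 11
w_2 = 3
h_2 = 3
cx_3 = 10
cy_3 = 10
cz_3 = 8
cx_4 = 9
cy_4 = 9
cz_4 = 5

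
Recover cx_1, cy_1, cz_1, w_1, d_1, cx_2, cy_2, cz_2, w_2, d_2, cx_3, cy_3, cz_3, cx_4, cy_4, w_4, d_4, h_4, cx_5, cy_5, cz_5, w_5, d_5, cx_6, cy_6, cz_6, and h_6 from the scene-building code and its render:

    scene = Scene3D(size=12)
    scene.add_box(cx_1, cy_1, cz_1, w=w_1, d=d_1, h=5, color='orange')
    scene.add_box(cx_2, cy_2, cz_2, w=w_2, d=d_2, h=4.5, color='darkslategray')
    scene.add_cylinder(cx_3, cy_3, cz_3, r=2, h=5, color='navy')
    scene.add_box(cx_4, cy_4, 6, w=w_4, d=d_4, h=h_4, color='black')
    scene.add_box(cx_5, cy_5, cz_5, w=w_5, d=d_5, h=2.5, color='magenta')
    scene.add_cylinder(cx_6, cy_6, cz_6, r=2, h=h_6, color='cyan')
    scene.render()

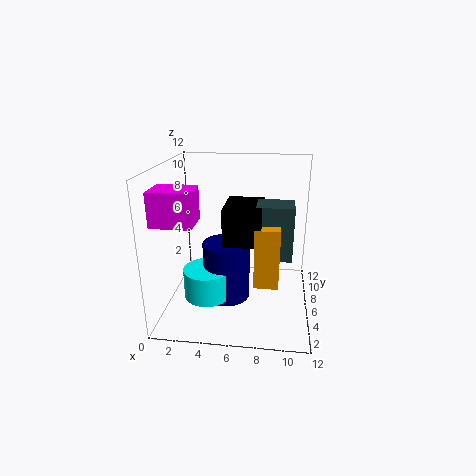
cx_1 = 7.5
cy_1 = 4
cz_1 = 2.5
w_1 = 2
d_1 = 1.5
cx_2 = 7.5
cy_2 = 5
cz_2 = 4.5
w_2 = 3
d_2 = 2.5
cx_3 = 5
cy_3 = 6
cz_3 = 0.5
cx_4 = 5
cy_4 = 4
w_4 = 3
d_4 = 4
h_4 = 3
cx_5 = 0.5
cy_5 = 1
cz_5 = 8.5
w_5 = 3
d_5 = 2.5
cx_6 = 3.5
cy_6 = 5
cz_6 = 1
h_6 = 2.5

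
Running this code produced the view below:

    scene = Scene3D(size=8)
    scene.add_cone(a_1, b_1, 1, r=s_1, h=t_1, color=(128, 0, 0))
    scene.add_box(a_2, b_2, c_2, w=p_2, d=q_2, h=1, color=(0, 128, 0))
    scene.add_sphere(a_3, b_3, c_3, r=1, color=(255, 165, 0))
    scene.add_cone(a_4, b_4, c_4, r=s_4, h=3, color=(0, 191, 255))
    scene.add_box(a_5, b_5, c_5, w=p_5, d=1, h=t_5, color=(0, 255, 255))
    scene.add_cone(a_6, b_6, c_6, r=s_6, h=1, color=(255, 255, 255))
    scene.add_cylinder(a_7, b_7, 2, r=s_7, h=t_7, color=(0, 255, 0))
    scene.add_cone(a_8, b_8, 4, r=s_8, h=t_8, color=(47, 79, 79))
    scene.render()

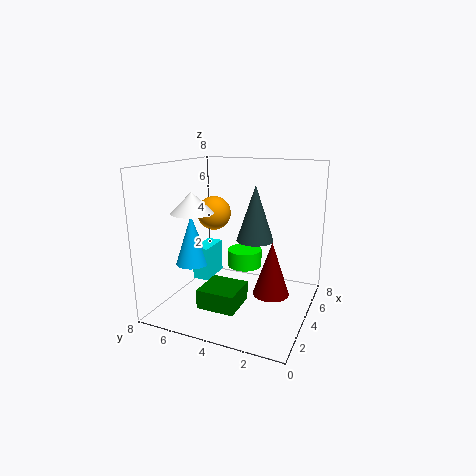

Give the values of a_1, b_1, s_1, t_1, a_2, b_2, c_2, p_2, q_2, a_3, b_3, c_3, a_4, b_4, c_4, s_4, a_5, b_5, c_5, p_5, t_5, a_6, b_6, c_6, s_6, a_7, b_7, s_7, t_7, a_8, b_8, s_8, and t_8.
a_1 = 4, b_1 = 2, s_1 = 1, t_1 = 3, a_2 = 1, b_2 = 3, c_2 = 1, p_2 = 2, q_2 = 2, a_3 = 5, b_3 = 6, c_3 = 5, a_4 = 4, b_4 = 7, c_4 = 2, s_4 = 1, a_5 = 4, b_5 = 6, c_5 = 1, p_5 = 2, t_5 = 2, a_6 = 1, b_6 = 5, c_6 = 6, s_6 = 1, a_7 = 5, b_7 = 4, s_7 = 1, t_7 = 1, a_8 = 4, b_8 = 3, s_8 = 1, t_8 = 3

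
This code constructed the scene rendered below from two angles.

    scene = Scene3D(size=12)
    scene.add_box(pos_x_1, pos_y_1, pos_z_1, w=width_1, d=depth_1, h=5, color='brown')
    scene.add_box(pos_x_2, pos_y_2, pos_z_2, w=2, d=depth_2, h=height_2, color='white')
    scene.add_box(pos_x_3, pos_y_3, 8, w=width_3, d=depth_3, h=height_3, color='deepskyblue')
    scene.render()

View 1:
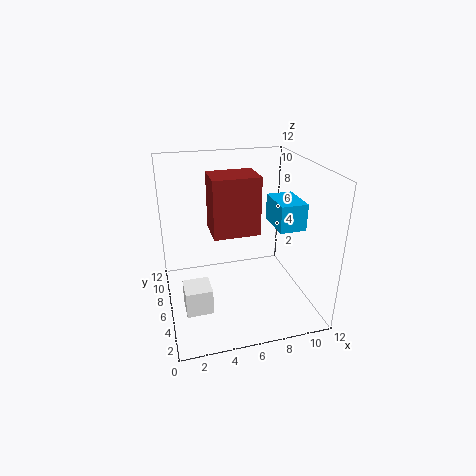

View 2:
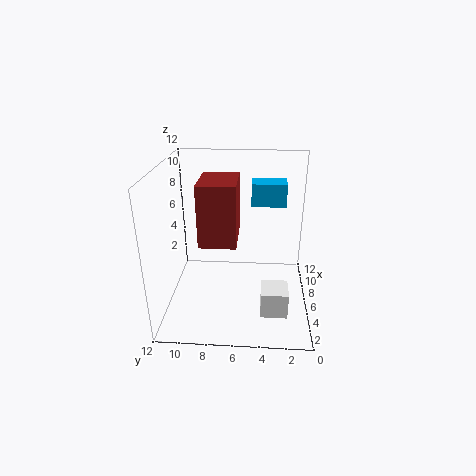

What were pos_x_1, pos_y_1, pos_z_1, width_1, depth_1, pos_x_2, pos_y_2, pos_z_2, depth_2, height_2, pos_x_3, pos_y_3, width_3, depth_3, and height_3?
pos_x_1 = 4
pos_y_1 = 6
pos_z_1 = 6
width_1 = 4
depth_1 = 3
pos_x_2 = 1
pos_y_2 = 2
pos_z_2 = 2
depth_2 = 2
height_2 = 2
pos_x_3 = 8
pos_y_3 = 2
width_3 = 2
depth_3 = 3
height_3 = 2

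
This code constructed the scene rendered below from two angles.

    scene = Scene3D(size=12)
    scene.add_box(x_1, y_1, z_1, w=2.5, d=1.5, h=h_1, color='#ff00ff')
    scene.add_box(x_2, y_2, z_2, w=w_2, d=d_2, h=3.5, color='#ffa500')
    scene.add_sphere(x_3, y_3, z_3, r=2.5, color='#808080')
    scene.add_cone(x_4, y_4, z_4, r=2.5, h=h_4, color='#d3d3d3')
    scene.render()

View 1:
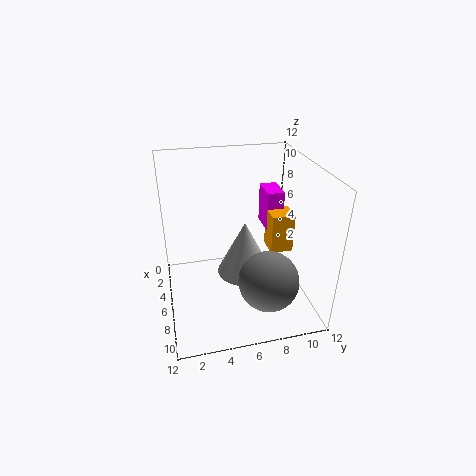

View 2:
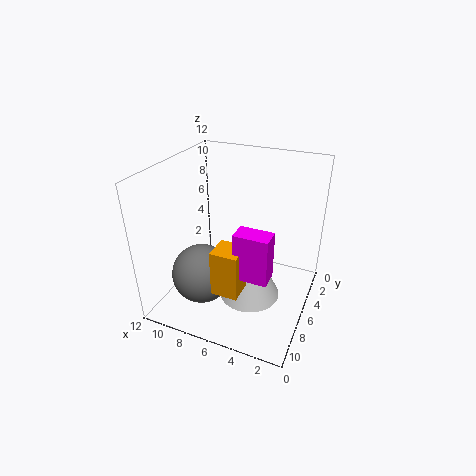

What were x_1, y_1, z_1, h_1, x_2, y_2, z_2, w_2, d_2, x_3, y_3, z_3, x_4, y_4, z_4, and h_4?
x_1 = 2
y_1 = 9
z_1 = 5.5
h_1 = 3.5
x_2 = 4
y_2 = 9
z_2 = 4
w_2 = 2
d_2 = 2
x_3 = 8.5
y_3 = 8
z_3 = 3
x_4 = 4.5
y_4 = 7
z_4 = 1.5
h_4 = 5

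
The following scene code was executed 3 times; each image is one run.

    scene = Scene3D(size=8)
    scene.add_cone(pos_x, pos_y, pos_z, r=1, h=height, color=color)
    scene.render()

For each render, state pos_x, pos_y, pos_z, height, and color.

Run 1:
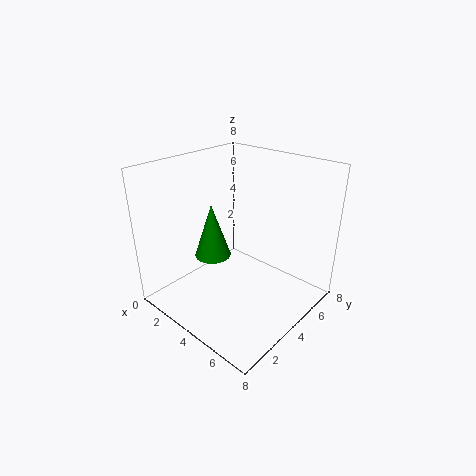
pos_x = 3
pos_y = 3
pos_z = 3
height = 3
color = 'green'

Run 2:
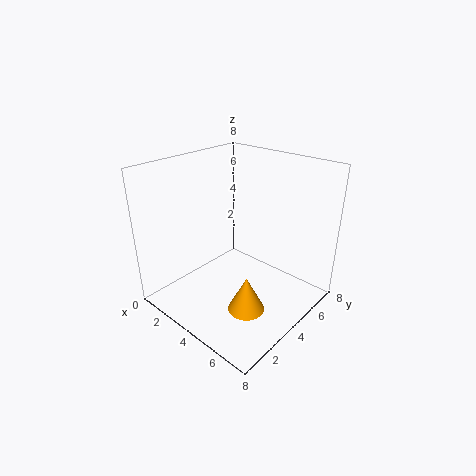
pos_x = 5.5
pos_y = 3
pos_z = 0.5
height = 2
color = 'orange'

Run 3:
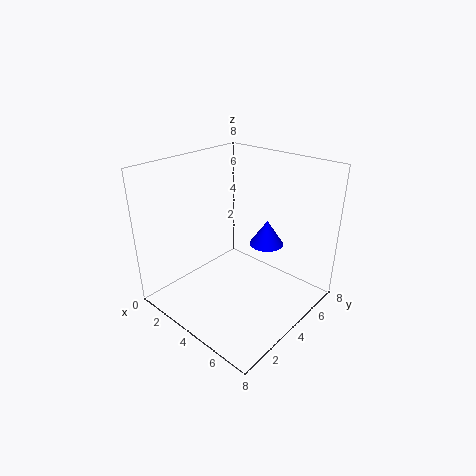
pos_x = 4.5
pos_y = 6
pos_z = 3
height = 1.5
color = 'blue'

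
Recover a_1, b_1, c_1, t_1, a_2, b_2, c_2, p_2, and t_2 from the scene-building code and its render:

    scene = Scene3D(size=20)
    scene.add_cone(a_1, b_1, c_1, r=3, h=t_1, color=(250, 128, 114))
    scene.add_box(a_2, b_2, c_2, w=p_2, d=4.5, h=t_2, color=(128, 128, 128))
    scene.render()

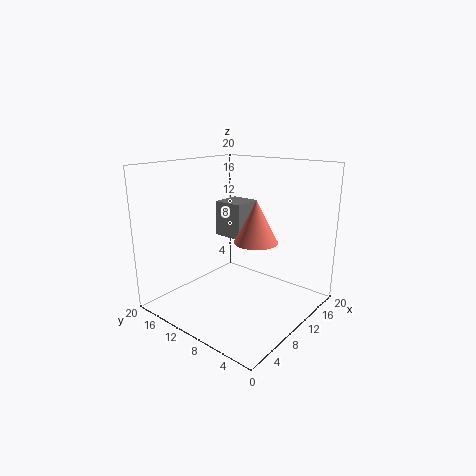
a_1 = 10.75
b_1 = 7.5
c_1 = 9.75
t_1 = 5.75
a_2 = 12
b_2 = 11.5
c_2 = 8.75
p_2 = 4.5
t_2 = 5.25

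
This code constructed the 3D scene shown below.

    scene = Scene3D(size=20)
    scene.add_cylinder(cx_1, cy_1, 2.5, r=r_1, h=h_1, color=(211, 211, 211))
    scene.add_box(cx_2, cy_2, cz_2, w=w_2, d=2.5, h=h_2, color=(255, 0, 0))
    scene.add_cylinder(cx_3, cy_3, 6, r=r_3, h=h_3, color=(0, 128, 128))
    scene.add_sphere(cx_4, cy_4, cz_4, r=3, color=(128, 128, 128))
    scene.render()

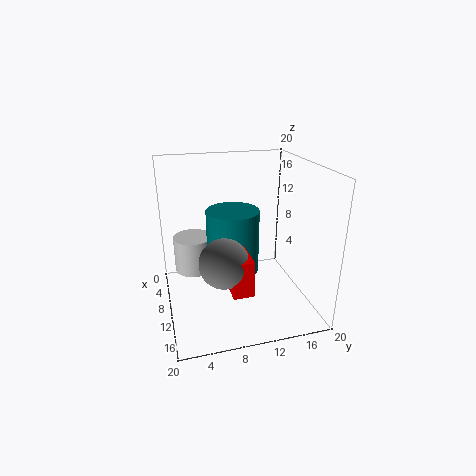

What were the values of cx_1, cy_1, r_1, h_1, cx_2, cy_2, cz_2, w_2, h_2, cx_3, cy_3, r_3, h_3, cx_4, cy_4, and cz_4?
cx_1 = 3.5, cy_1 = 4.5, r_1 = 3, h_1 = 5.5, cx_2 = 14.5, cy_2 = 7, cz_2 = 6.5, w_2 = 4.5, h_2 = 4.5, cx_3 = 11, cy_3 = 9, r_3 = 3.5, h_3 = 8.5, cx_4 = 16.5, cy_4 = 6.5, cz_4 = 10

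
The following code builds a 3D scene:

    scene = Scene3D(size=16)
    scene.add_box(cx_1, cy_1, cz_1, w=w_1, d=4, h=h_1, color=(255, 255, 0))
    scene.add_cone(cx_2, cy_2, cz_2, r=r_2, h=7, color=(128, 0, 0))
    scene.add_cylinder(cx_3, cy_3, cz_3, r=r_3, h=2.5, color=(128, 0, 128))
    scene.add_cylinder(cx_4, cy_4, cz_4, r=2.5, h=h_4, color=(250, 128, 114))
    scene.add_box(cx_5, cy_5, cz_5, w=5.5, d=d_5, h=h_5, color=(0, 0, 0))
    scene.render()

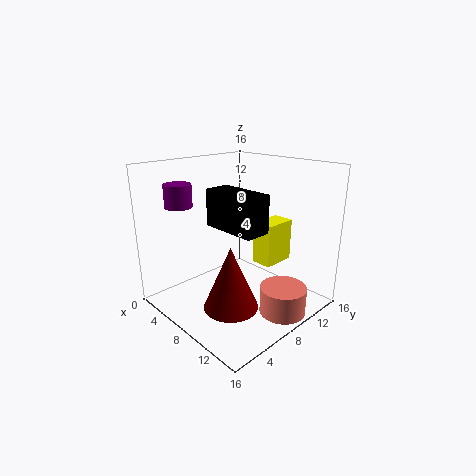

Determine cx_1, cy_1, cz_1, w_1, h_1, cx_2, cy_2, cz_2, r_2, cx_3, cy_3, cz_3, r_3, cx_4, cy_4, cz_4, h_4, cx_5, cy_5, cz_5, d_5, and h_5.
cx_1 = 7.5; cy_1 = 11; cz_1 = 4; w_1 = 2.5; h_1 = 5; cx_2 = 9.5; cy_2 = 5.5; cz_2 = 1; r_2 = 3; cx_3 = 3.5; cy_3 = 3.5; cz_3 = 11.5; r_3 = 1.5; cx_4 = 13.5; cy_4 = 9.5; cz_4 = 0.5; h_4 = 3; cx_5 = 9; cy_5 = 3; cz_5 = 11; d_5 = 2.5; h_5 = 3.5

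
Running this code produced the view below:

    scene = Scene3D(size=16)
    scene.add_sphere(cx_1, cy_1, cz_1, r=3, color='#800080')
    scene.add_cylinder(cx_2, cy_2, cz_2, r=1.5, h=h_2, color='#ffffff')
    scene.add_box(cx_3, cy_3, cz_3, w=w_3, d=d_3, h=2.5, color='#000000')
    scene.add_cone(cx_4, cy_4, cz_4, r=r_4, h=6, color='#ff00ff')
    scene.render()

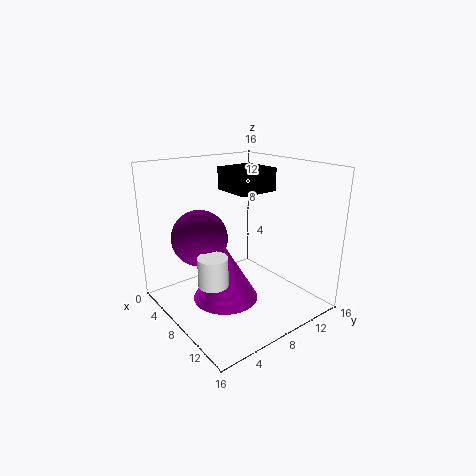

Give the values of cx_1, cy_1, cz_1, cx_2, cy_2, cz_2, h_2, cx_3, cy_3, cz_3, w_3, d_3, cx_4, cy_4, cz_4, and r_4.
cx_1 = 6.5, cy_1 = 4, cz_1 = 8.5, cx_2 = 10.5, cy_2 = 3, cz_2 = 5, h_2 = 3, cx_3 = 5, cy_3 = 7.5, cz_3 = 13, w_3 = 4.5, d_3 = 4.5, cx_4 = 9, cy_4 = 5.5, cz_4 = 2, r_4 = 3.5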